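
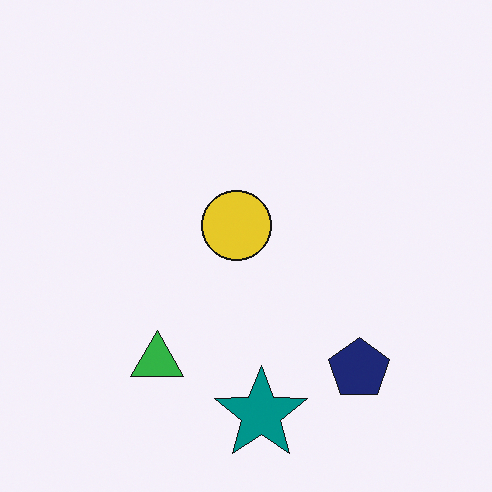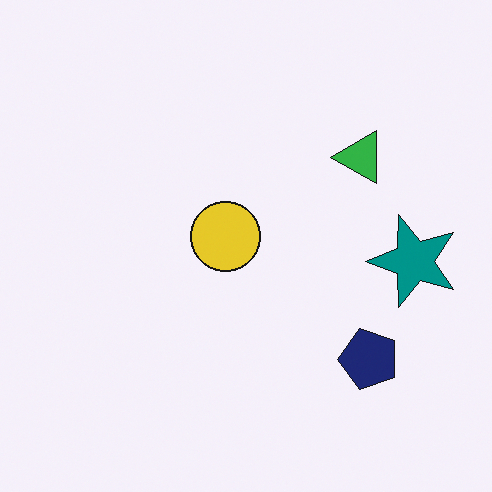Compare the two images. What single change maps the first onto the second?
The image was transposed (reflected across the top-left ↔ bottom-right diagonal).

Shapes have swapped their row and column positions — what was in the top-right is now in the bottom-left — a diagonal reflection.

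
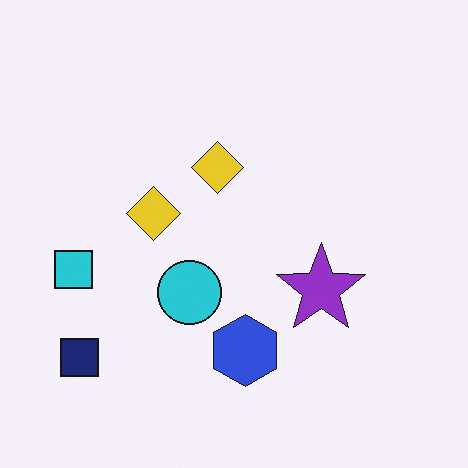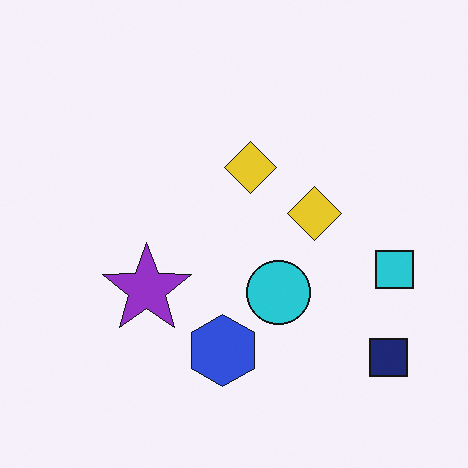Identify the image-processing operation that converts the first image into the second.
The second image is the first flipped horizontally (left ↔ right).

The cyan square is in the left of the first image and the right of the second — shapes on opposite sides of the vertical midline have swapped in a mirror flip.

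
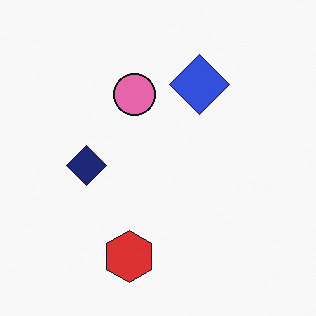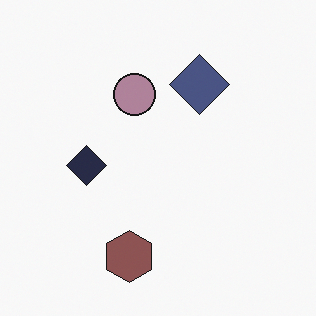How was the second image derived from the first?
Heavily desaturated.

All colors are more muted and greyish — a global saturation change.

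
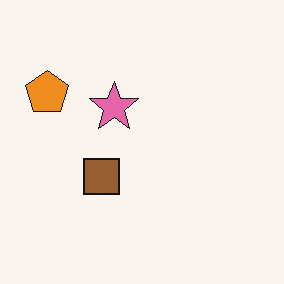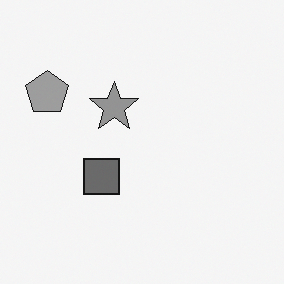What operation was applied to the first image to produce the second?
The transformation is: converted to grayscale.

All color is removed — every shape is now a shade of grey.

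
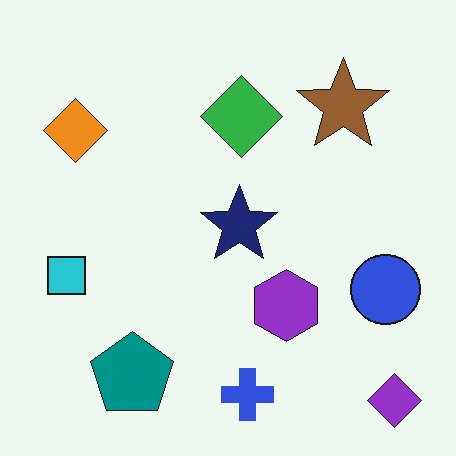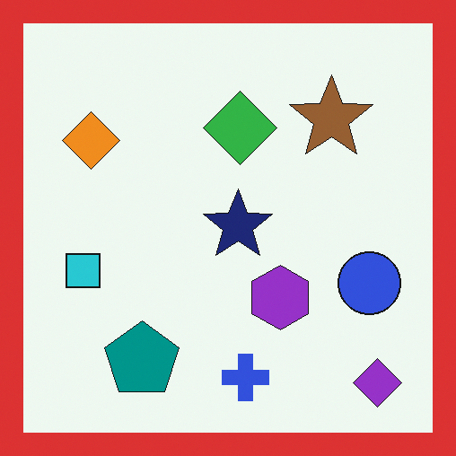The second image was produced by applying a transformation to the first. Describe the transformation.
It was framed with a red border.

A solid red frame runs around the edge of the second image, with the content slightly shrunk inside it.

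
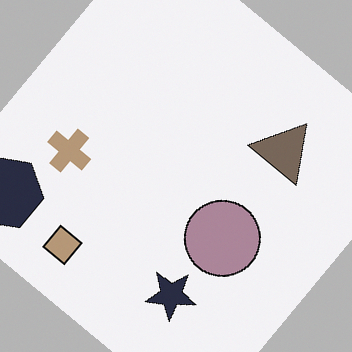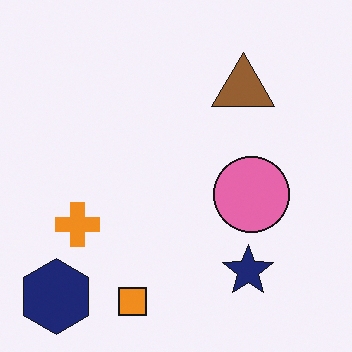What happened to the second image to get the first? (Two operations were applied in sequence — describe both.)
Rotated clockwise by a large amount — several tens of degrees, then heavily desaturated.

Every shape is tilted by the same angle and the image corners show triangular fill wedges — a whole-image rotation by a non-right angle. All colors are more muted and greyish — a global saturation change.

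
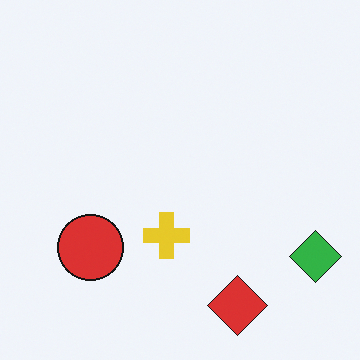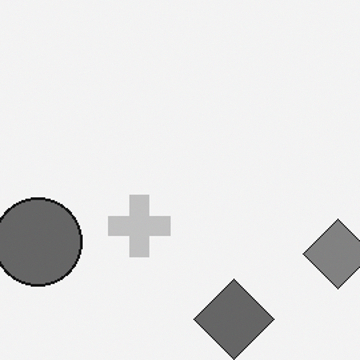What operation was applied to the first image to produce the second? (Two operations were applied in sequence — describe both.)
Converted to grayscale, then cropped slightly and scaled back up.

All color is removed — every shape is now a shade of grey. The visible shapes are larger and the field of view is narrower; shapes near the original edges may be partly or wholly outside the frame — a crop-and-rescale.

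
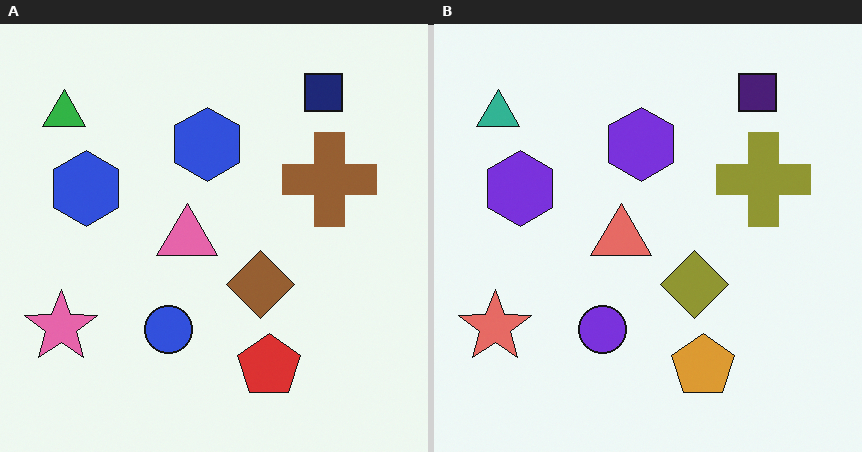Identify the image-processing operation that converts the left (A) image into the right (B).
It was hue-shifted by a small amount.

Every shape's color has rotated by the same amount around the hue wheel — a uniform hue shift.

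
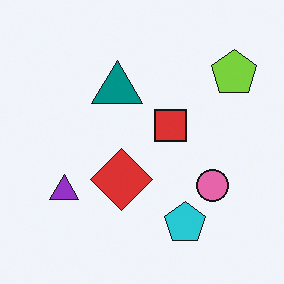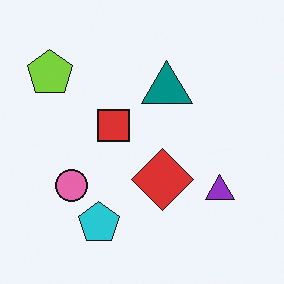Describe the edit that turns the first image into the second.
It was flipped horizontally (left ↔ right).

The lime pentagon is in the top-right of the first image and the top-left of the second — shapes on opposite sides of the vertical midline have swapped in a mirror flip.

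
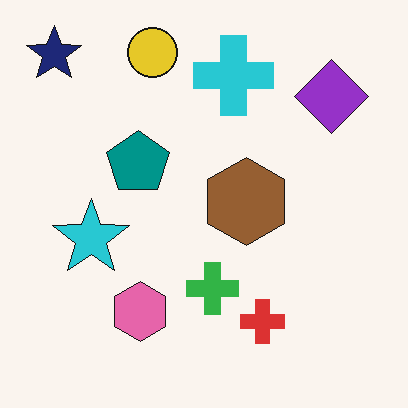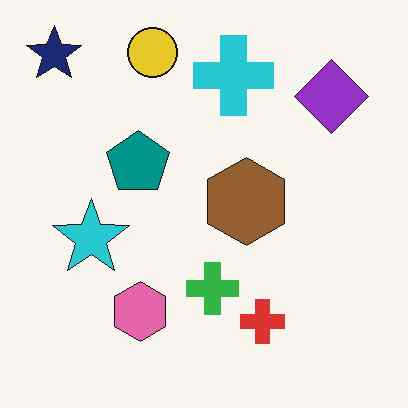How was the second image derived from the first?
The image was given moderate JPEG compression.

Blocky 8×8 compression artifacts appear around shape edges and the flat background shows ringing — characteristic JPEG degradation.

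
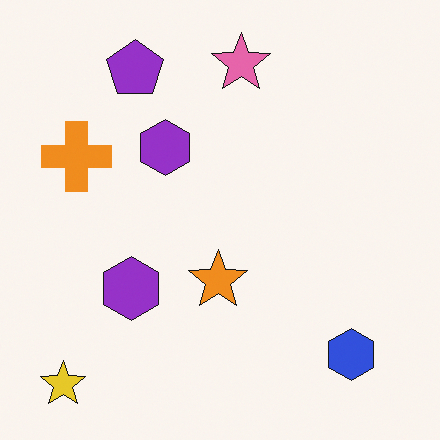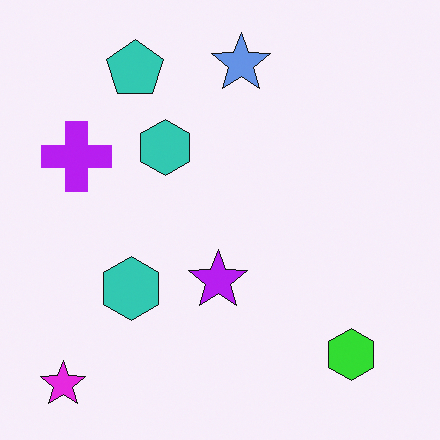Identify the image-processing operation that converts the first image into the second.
The second image is the first hue-shifted by a large amount.

Every shape's color has rotated by the same amount around the hue wheel — a uniform hue shift.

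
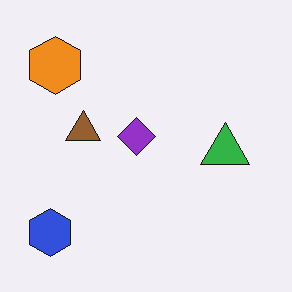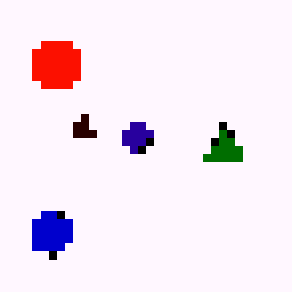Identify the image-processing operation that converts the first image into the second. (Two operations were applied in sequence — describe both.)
This is the original image given much higher contrast, then moderately pixelated.

Tones are pushed away from mid-grey across the whole image — a global contrast change. Shapes are reduced to large square blocks; fine edges and outlines are lost — a downscale-then-upscale (mosaic) effect.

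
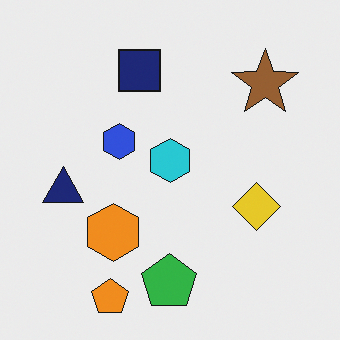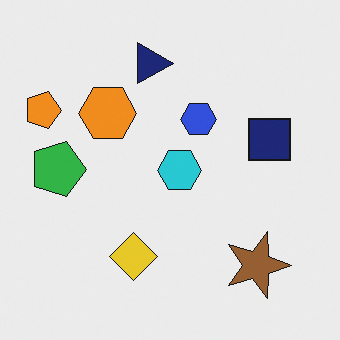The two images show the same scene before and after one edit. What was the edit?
This is the original image rotated 90° clockwise.

The orange pentagon sits in the bottom-left of the first image and the top-left of the second — consistent with a whole-image 90° clockwise rotation.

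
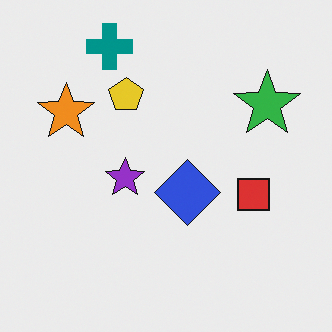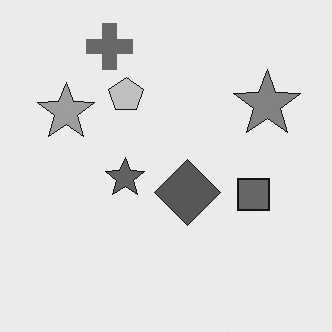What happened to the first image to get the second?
The image was converted to grayscale.

All color is removed — every shape is now a shade of grey.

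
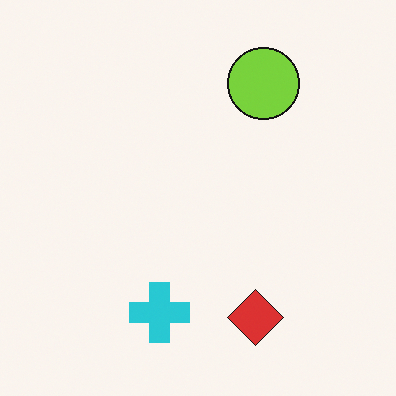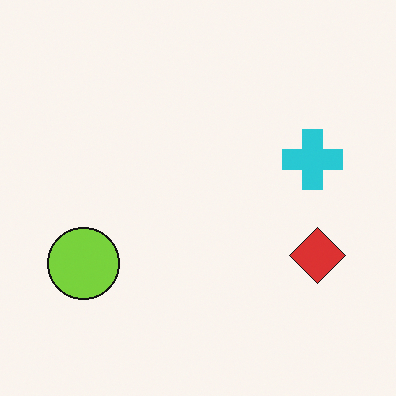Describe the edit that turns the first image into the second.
The transformation is: transposed (reflected across the top-left ↔ bottom-right diagonal).

Shapes have swapped their row and column positions — what was in the top-right is now in the bottom-left — a diagonal reflection.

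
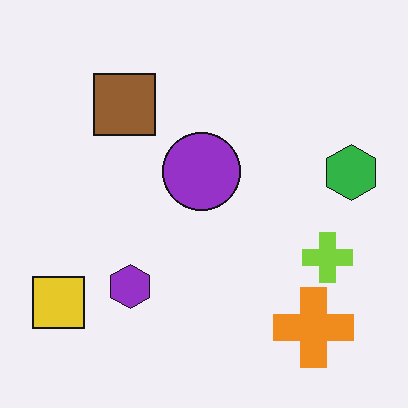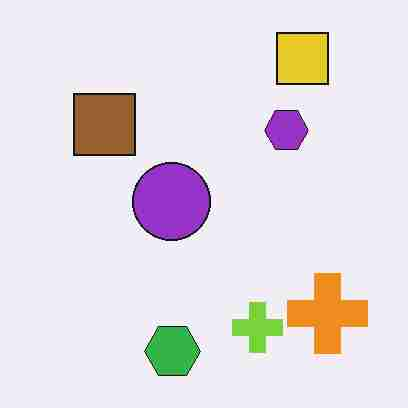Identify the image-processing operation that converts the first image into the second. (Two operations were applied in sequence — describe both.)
This is the original image transposed (reflected across the top-left ↔ bottom-right diagonal), then heavily JPEG-compressed with obvious blocking artifacts.

Shapes have swapped their row and column positions — what was in the top-right is now in the bottom-left — a diagonal reflection. Blocky 8×8 compression artifacts appear around shape edges and the flat background shows ringing — characteristic JPEG degradation.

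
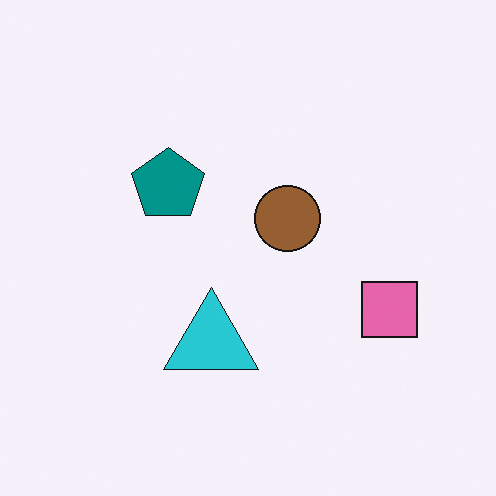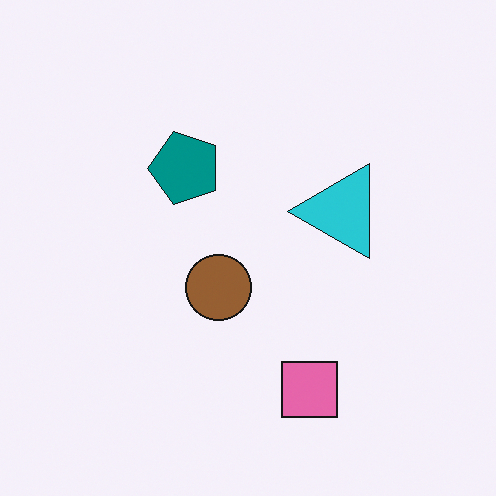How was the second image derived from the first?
The second image is the first transposed (reflected across the top-left ↔ bottom-right diagonal).

Shapes have swapped their row and column positions — what was in the top-right is now in the bottom-left — a diagonal reflection.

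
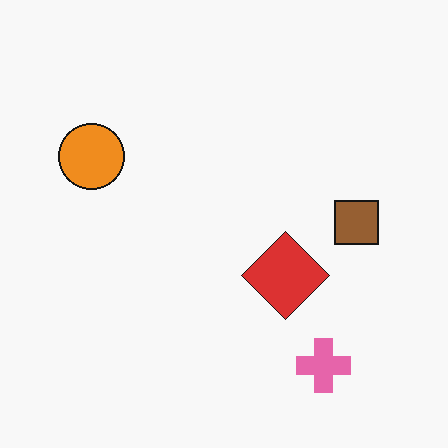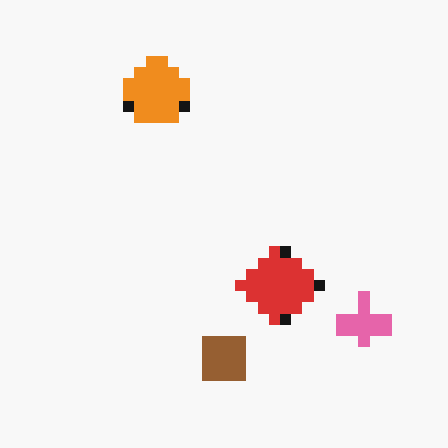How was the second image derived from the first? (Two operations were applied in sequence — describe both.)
It was transposed (reflected across the top-left ↔ bottom-right diagonal), then coarsely pixelated.

Shapes have swapped their row and column positions — what was in the top-right is now in the bottom-left — a diagonal reflection. Shapes are reduced to large square blocks; fine edges and outlines are lost — a downscale-then-upscale (mosaic) effect.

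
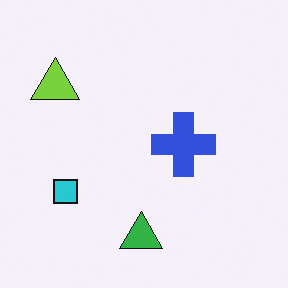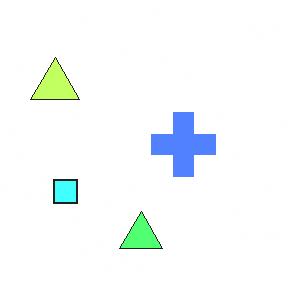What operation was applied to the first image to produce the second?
The transformation is: brightened a lot.

Every pixel — background and shapes alike — is uniformly brightened.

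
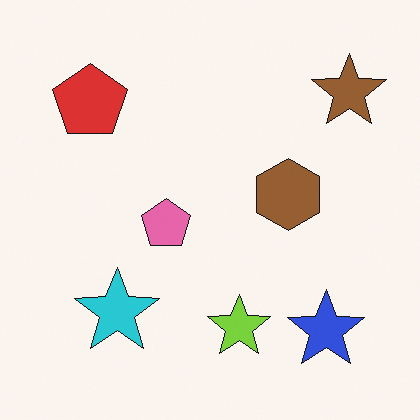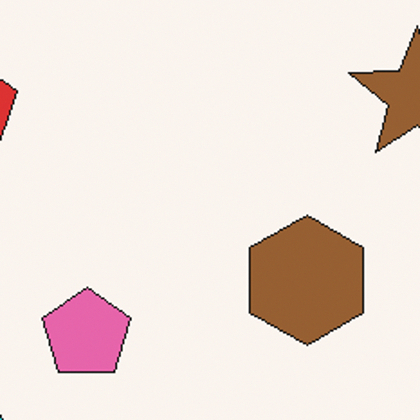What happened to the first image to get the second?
Cropped to a noticeably smaller region and rescaled.

The visible shapes are larger and the field of view is narrower; shapes near the original edges may be partly or wholly outside the frame — a crop-and-rescale.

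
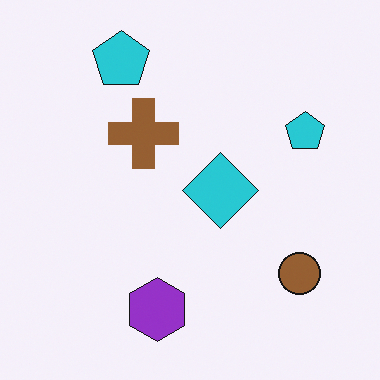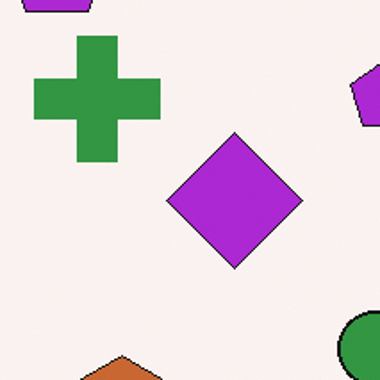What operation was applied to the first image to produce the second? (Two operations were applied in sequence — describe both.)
It was hue-shifted by a moderate amount, then cropped tightly and scaled back up.

Every shape's color has rotated by the same amount around the hue wheel — a uniform hue shift. The visible shapes are larger and the field of view is narrower; shapes near the original edges may be partly or wholly outside the frame — a crop-and-rescale.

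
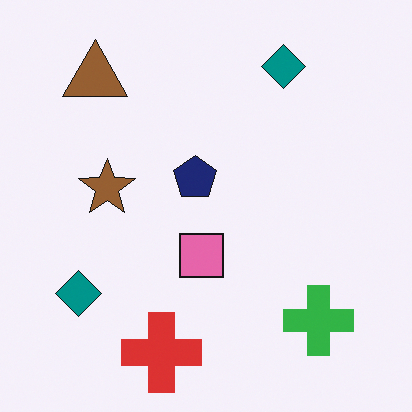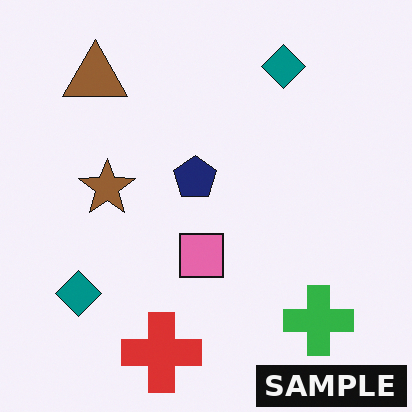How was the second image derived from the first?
This is the original image watermarked with the text "SAMPLE" in the lower-right corner.

A dark label reading "SAMPLE" appears in the lower-right corner.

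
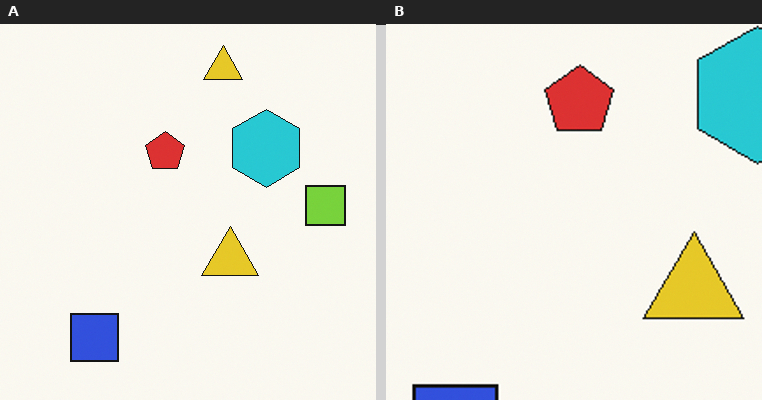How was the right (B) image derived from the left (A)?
The image was cropped tightly and scaled back up.

The visible shapes are larger and the field of view is narrower; shapes near the original edges may be partly or wholly outside the frame — a crop-and-rescale.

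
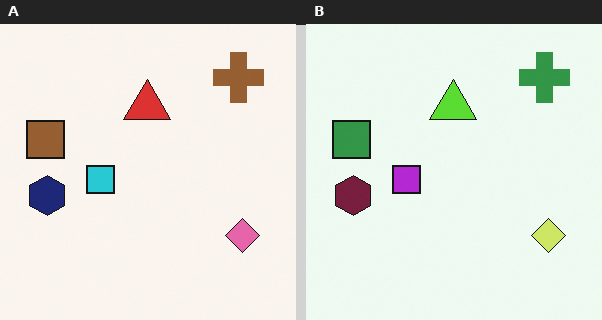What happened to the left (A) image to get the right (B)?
The image was hue-shifted through roughly a third of the color wheel.

Every shape's color has rotated by the same amount around the hue wheel — a uniform hue shift.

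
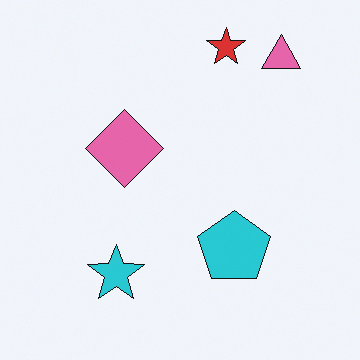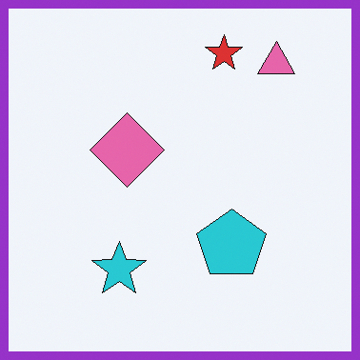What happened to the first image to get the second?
This is the original image framed with a purple border.

A solid purple frame runs around the edge of the second image, with the content slightly shrunk inside it.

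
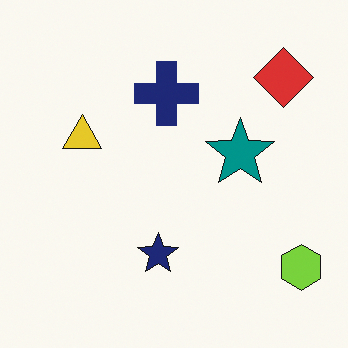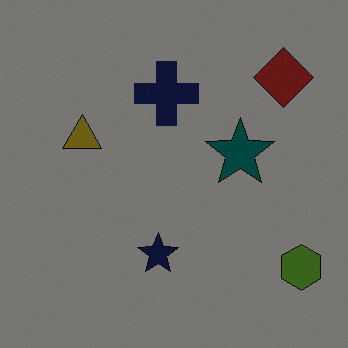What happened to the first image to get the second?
This is the original image substantially darkened.

Every pixel — background and shapes alike — is uniformly darkened.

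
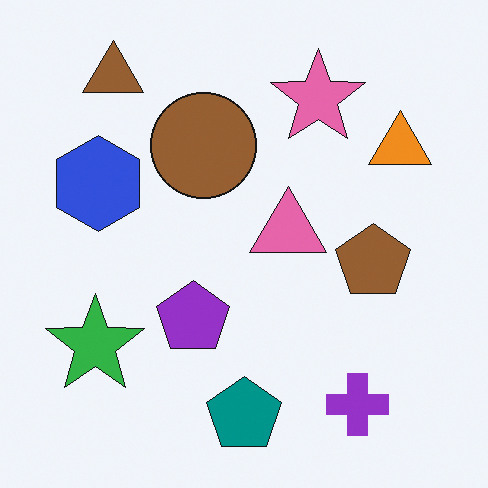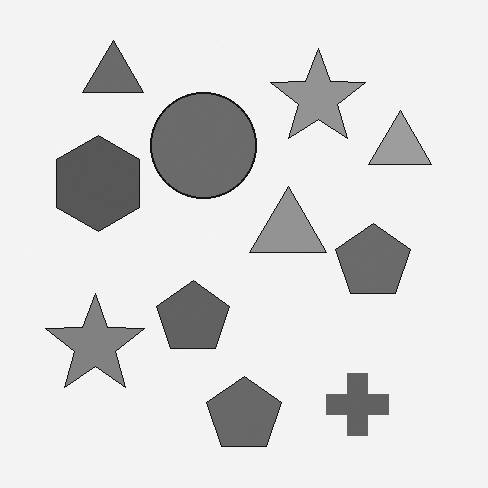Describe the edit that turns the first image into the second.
The transformation is: converted to grayscale.

All color is removed — every shape is now a shade of grey.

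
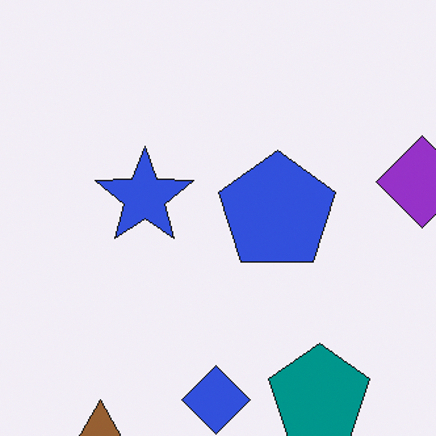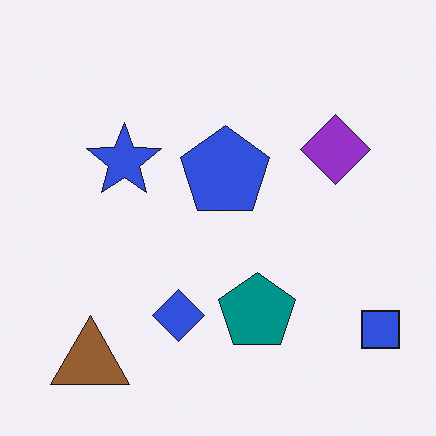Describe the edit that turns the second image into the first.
The transformation is: cropped to a modestly smaller region and rescaled.

The visible shapes are larger and the field of view is narrower; shapes near the original edges may be partly or wholly outside the frame — a crop-and-rescale.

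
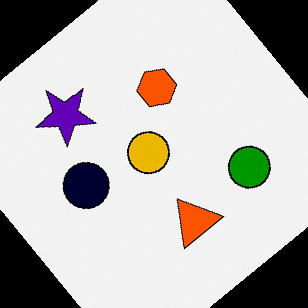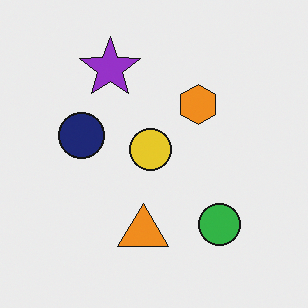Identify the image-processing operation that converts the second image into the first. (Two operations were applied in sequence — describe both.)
The first image is the second given much higher contrast, then rotated counter-clockwise by a large amount — several tens of degrees.

Tones are pushed away from mid-grey across the whole image — a global contrast change. Every shape is tilted by the same angle and the image corners show triangular fill wedges — a whole-image rotation by a non-right angle.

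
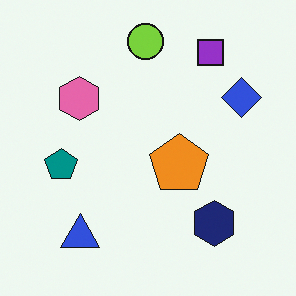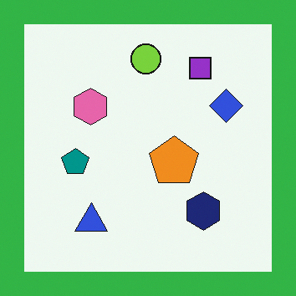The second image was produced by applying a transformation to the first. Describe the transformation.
The transformation is: framed with a green border.

A solid green frame runs around the edge of the second image, with the content slightly shrunk inside it.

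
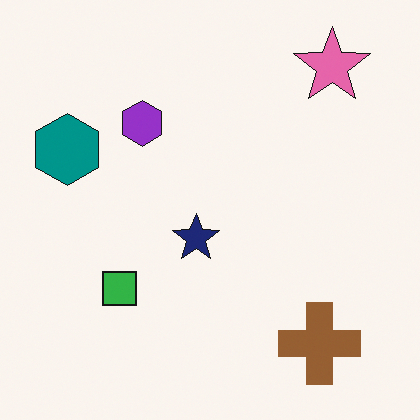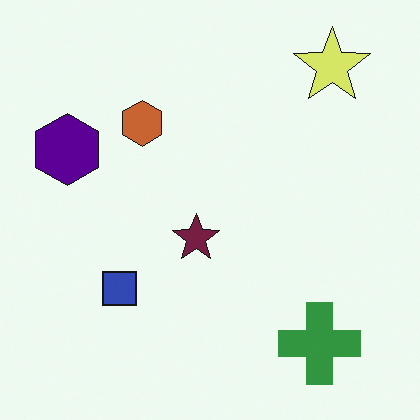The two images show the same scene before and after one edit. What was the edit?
Hue-shifted through roughly a third of the color wheel.

Every shape's color has rotated by the same amount around the hue wheel — a uniform hue shift.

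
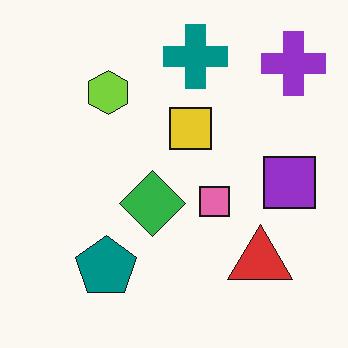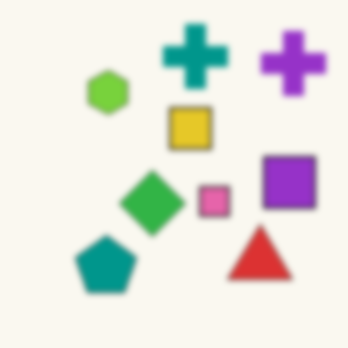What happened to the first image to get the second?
The image was moderately blurred.

Shape edges and outlines are uniformly softened across the whole image.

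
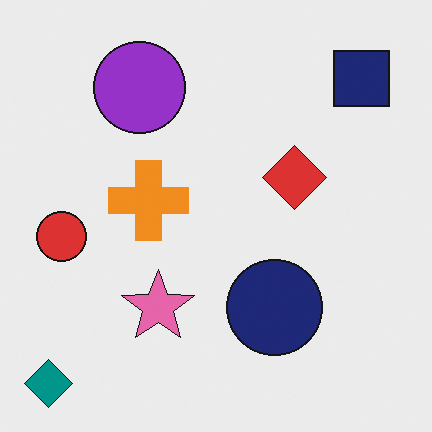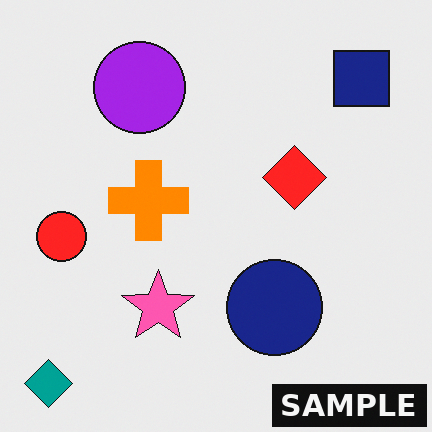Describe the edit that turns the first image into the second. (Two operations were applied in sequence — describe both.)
The transformation is: slightly oversaturated, then watermarked with the text "SAMPLE" in the lower-right corner.

All colors are more vivid — a global saturation change. A dark label reading "SAMPLE" appears in the lower-right corner.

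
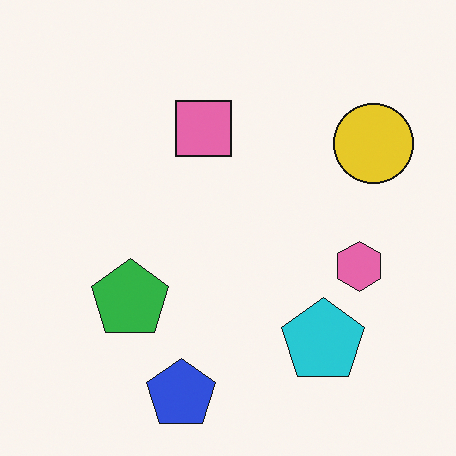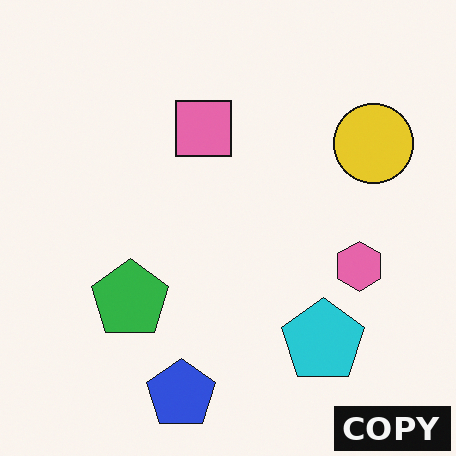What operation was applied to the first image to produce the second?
This is the original image watermarked with the text "COPY" in the lower-right corner.

A dark label reading "COPY" appears in the lower-right corner.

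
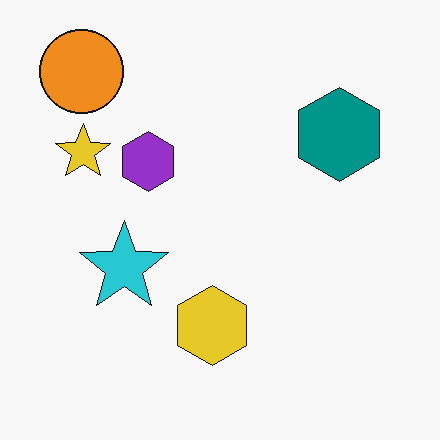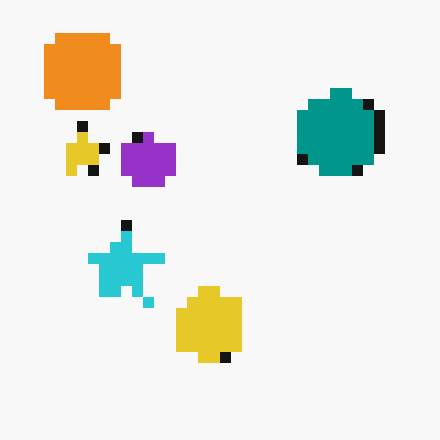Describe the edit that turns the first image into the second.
It was heavily pixelated into large blocks.

Shapes are reduced to large square blocks; fine edges and outlines are lost — a downscale-then-upscale (mosaic) effect.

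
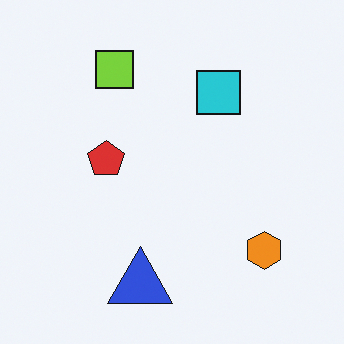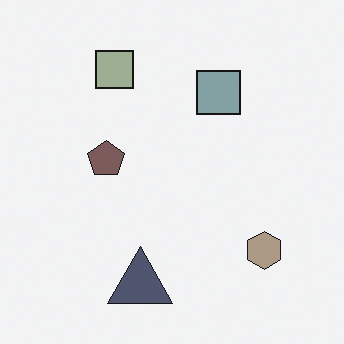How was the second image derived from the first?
The image was made much more muted (saturation change).

All colors are more muted and greyish — a global saturation change.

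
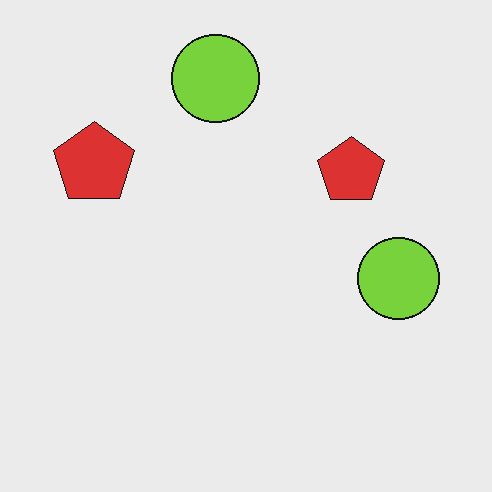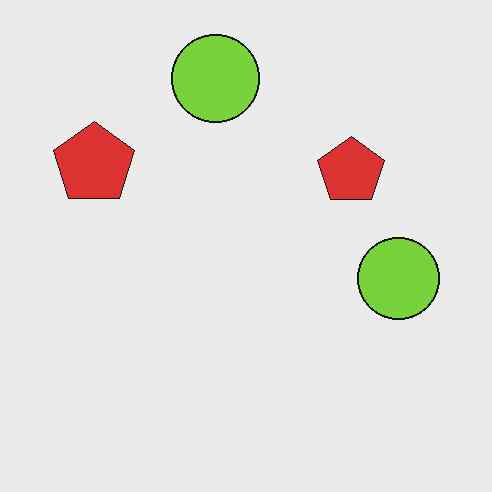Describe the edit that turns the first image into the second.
The image was given moderate JPEG compression.

Blocky 8×8 compression artifacts appear around shape edges and the flat background shows ringing — characteristic JPEG degradation.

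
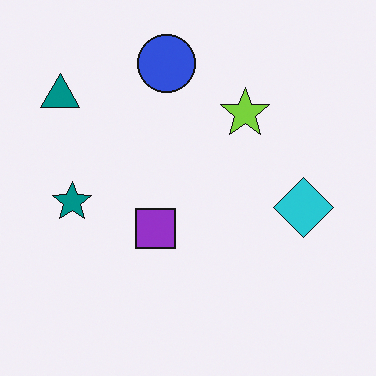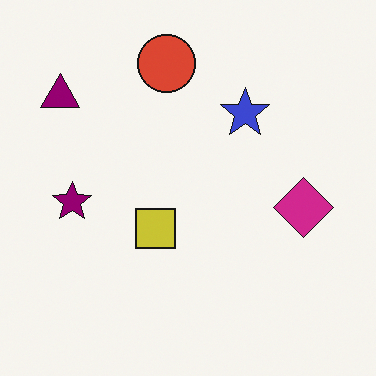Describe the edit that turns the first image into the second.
It was hue-shifted through roughly a third of the color wheel.

Every shape's color has rotated by the same amount around the hue wheel — a uniform hue shift.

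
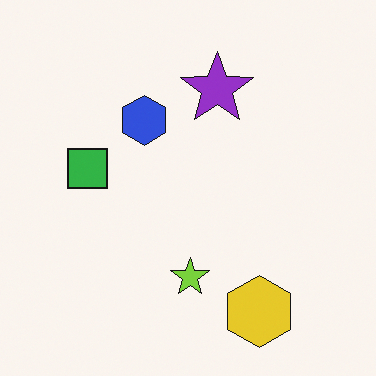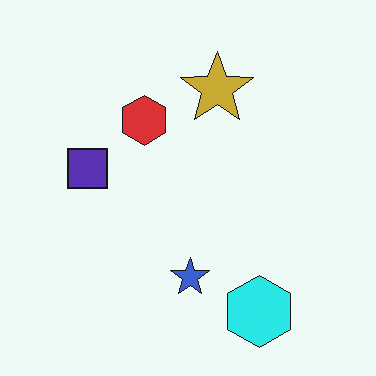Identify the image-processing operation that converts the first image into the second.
The image was hue-shifted by a moderate amount.

Every shape's color has rotated by the same amount around the hue wheel — a uniform hue shift.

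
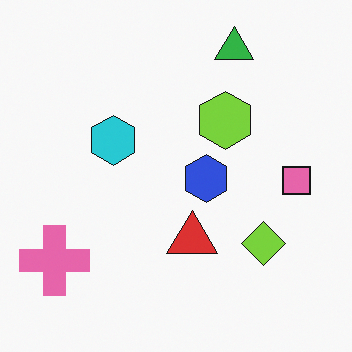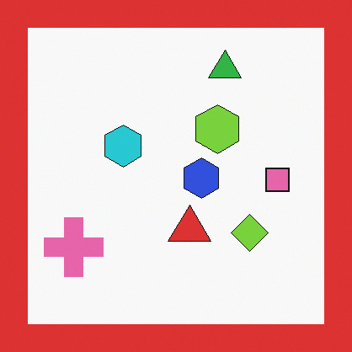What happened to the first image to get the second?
The transformation is: framed with a red border.

A solid red frame runs around the edge of the second image, with the content slightly shrunk inside it.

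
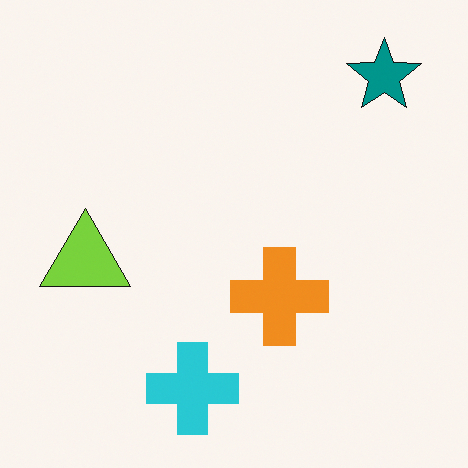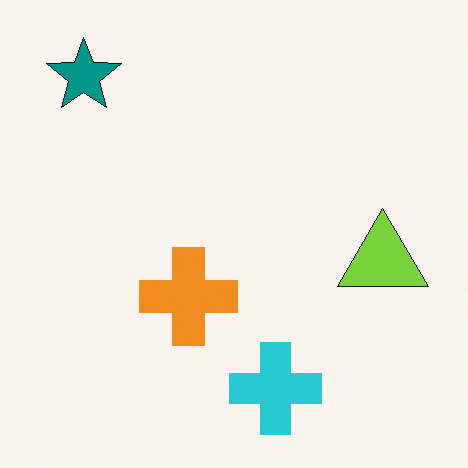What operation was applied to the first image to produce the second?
It was flipped horizontally (left ↔ right).

The teal star is in the top-right of the first image and the top-left of the second — shapes on opposite sides of the vertical midline have swapped in a mirror flip.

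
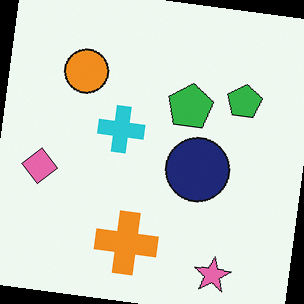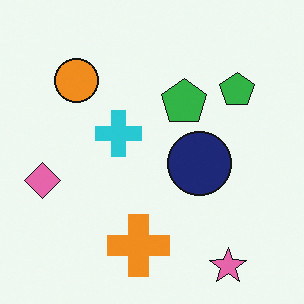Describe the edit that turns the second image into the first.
The image was rotated clockwise by a small amount.

Every shape is tilted by the same angle and the image corners show triangular fill wedges — a whole-image rotation by a non-right angle.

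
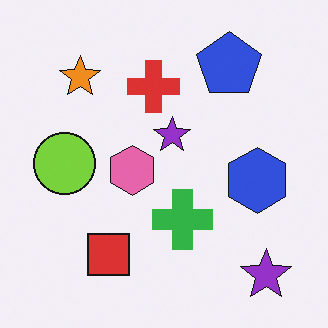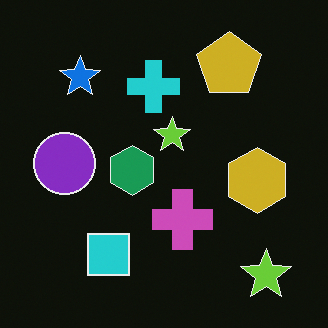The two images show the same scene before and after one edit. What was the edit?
The second image is the first color-inverted (negative).

The light background has become dark and every shape's color is its complement — a photographic negative.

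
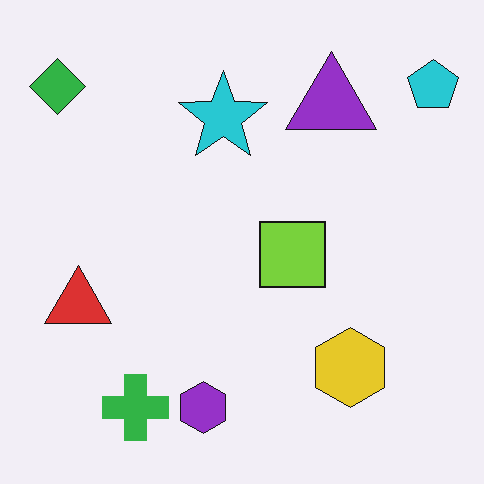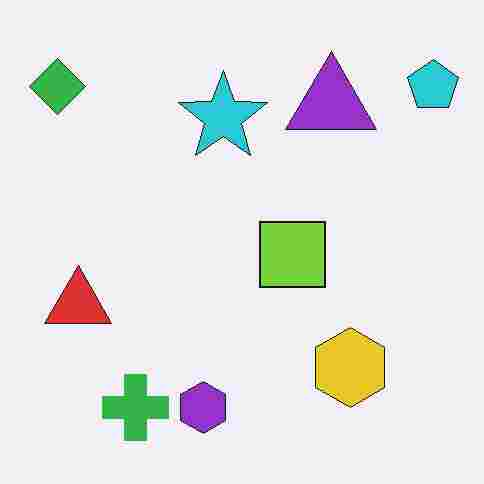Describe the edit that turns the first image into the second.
The second image is the first heavily JPEG-compressed with obvious blocking artifacts.

Blocky 8×8 compression artifacts appear around shape edges and the flat background shows ringing — characteristic JPEG degradation.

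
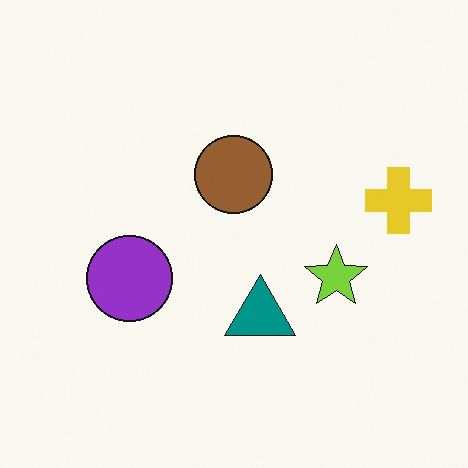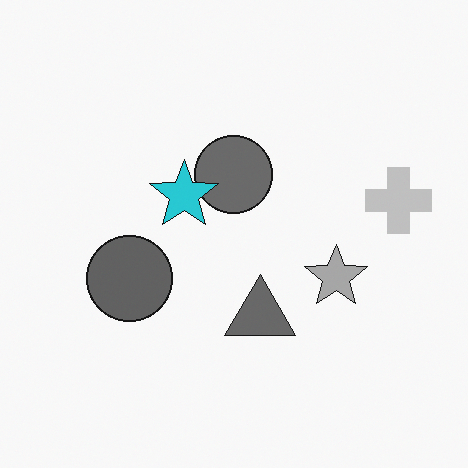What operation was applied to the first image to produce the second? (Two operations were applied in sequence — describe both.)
The second image is the first converted to grayscale, then overlaid with an additional cyan star.

All color is removed — every shape is now a shade of grey. A cyan star appears in the second image that is absent from the first.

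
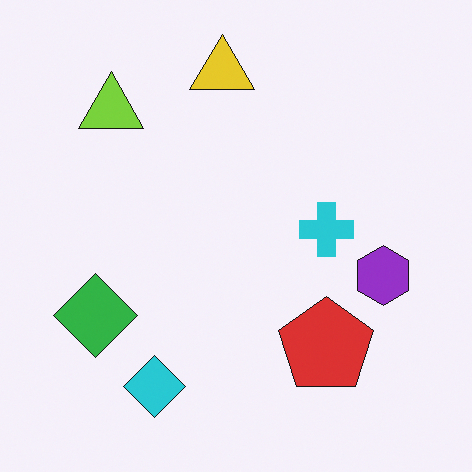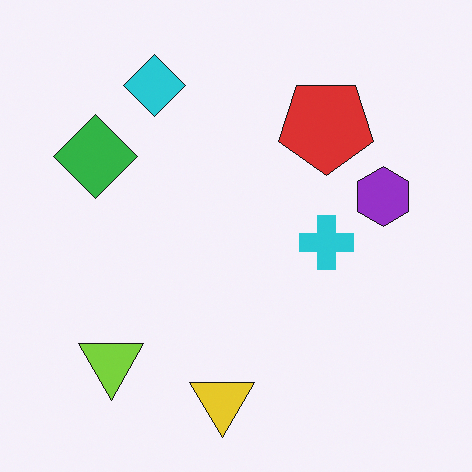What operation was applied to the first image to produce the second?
Flipped vertically (top ↔ bottom).

The yellow triangle is in the top of the first image and the bottom of the second — shapes on opposite sides of the horizontal midline have swapped in a mirror flip.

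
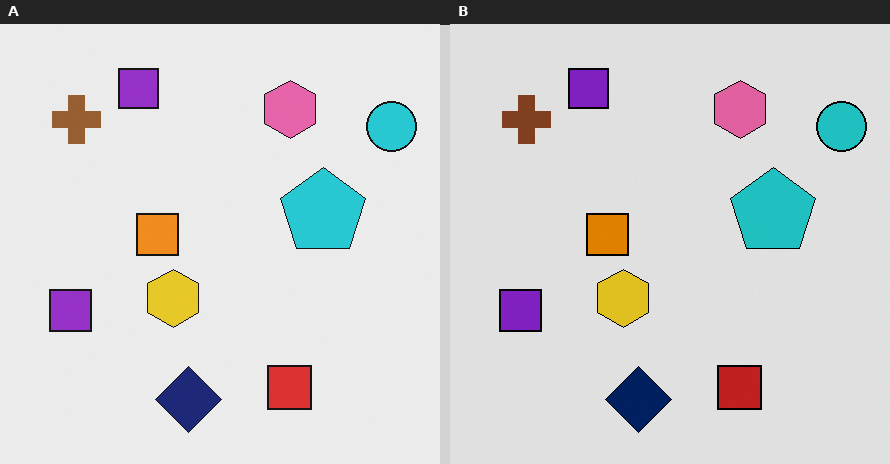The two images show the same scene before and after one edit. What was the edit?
The image was posterized to a reduced palette.

Each flat color has snapped to a coarser quantized level — most visibly, the near-white background has dropped to a flat grey.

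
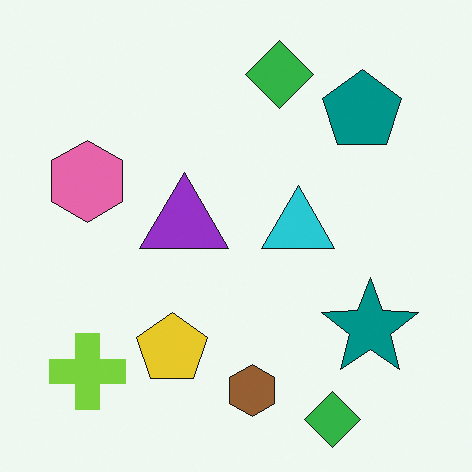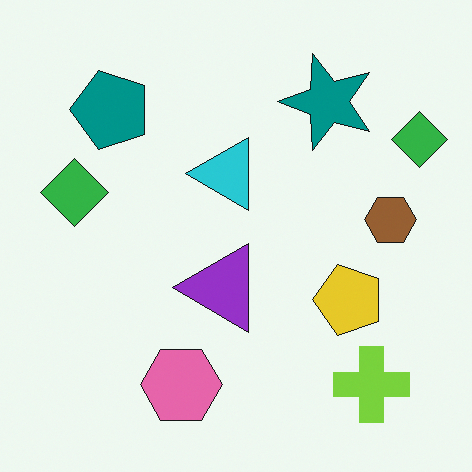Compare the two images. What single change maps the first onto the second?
The transformation is: rotated 90° counter-clockwise.

The lime cross sits in the bottom-left of the first image and the bottom-right of the second — consistent with a whole-image 90° counter-clockwise rotation.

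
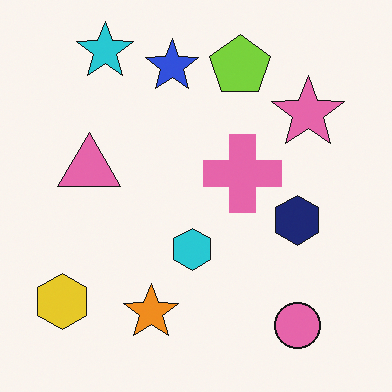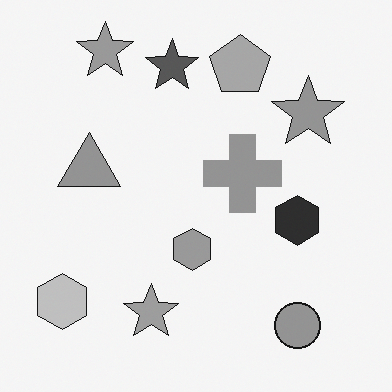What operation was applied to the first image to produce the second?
The second image is the first converted to grayscale.

All color is removed — every shape is now a shade of grey.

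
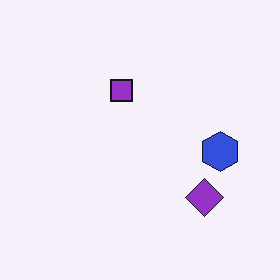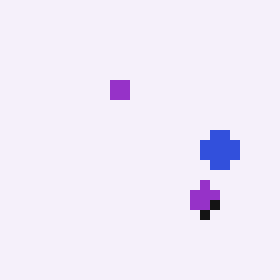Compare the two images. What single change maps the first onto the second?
Coarsely pixelated.

Shapes are reduced to large square blocks; fine edges and outlines are lost — a downscale-then-upscale (mosaic) effect.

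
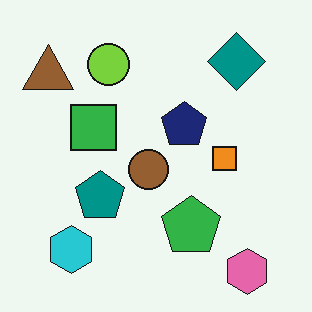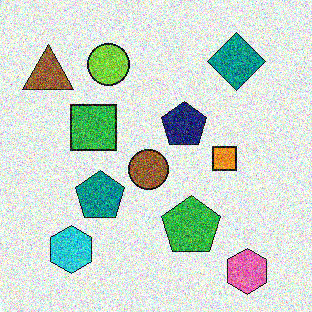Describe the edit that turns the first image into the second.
Degraded with heavy additive noise.

Random speckle covers the whole image, including the flat background.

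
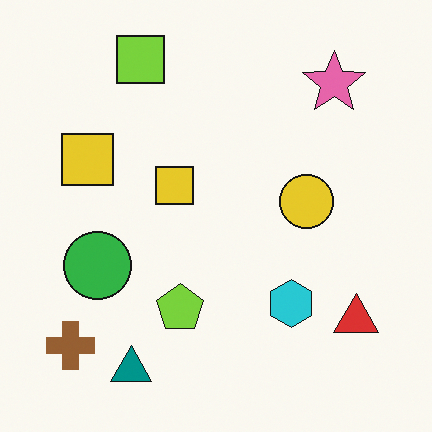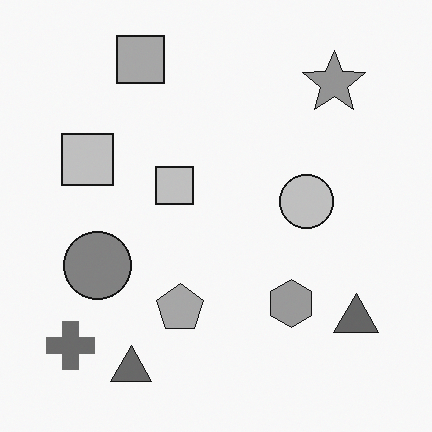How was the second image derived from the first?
This is the original image converted to grayscale.

All color is removed — every shape is now a shade of grey.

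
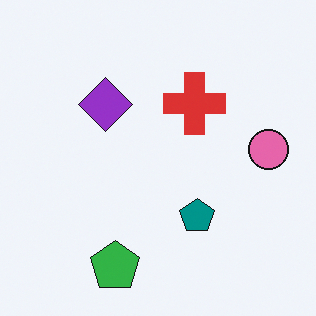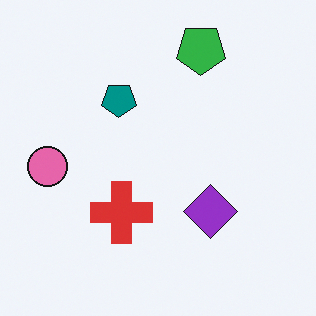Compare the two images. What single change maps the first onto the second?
It was rotated 180°.

The green pentagon sits in the bottom of the first image and the top of the second — consistent with a whole-image 180° rotation.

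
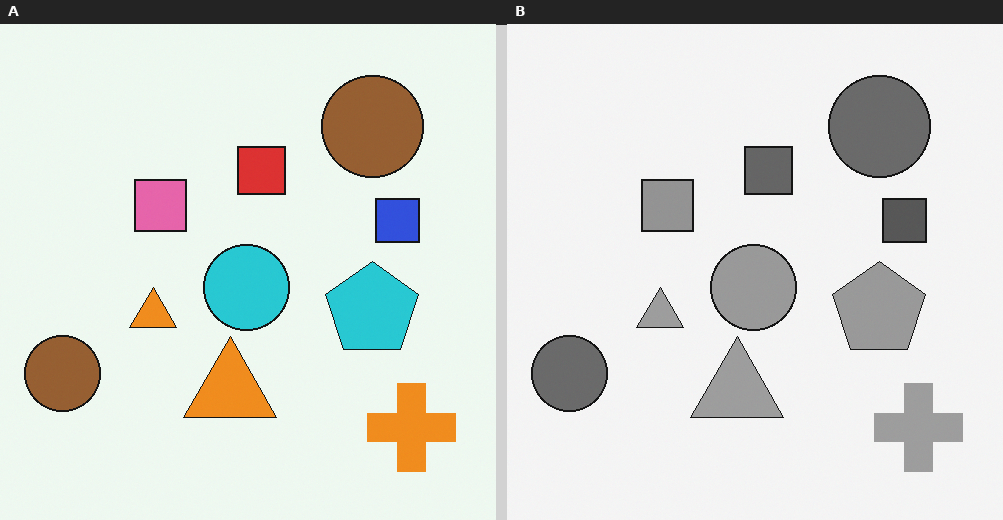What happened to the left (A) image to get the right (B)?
The transformation is: converted to grayscale.

All color is removed — every shape is now a shade of grey.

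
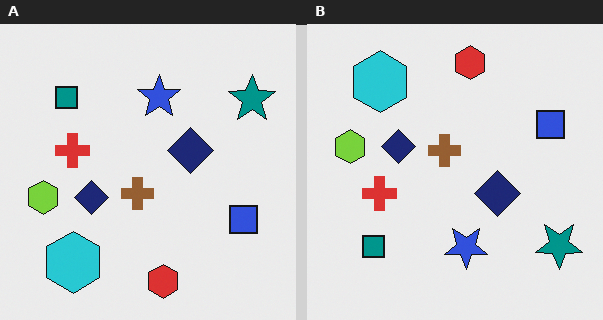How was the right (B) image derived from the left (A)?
It was flipped vertically (top ↔ bottom).

The red hexagon is in the bottom of the left (A) image and the top of the right (B) — shapes on opposite sides of the horizontal midline have swapped in a mirror flip.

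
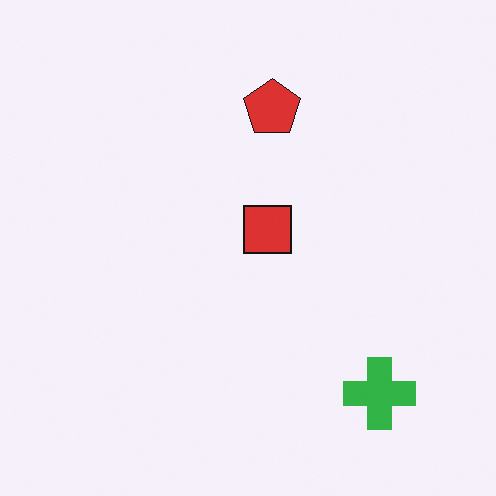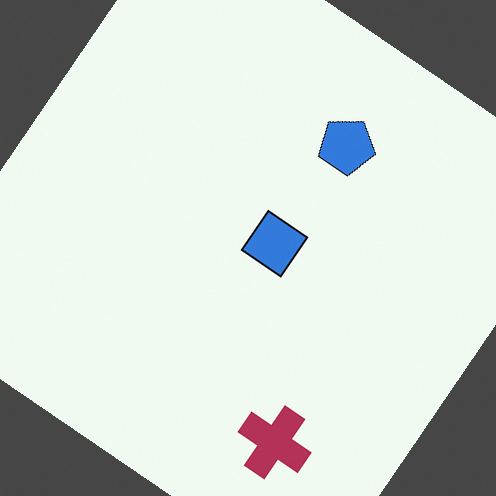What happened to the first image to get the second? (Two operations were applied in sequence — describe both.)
It was hue-shifted by a large amount, then rotated clockwise by a large amount — several tens of degrees.

Every shape's color has rotated by the same amount around the hue wheel — a uniform hue shift. Every shape is tilted by the same angle and the image corners show triangular fill wedges — a whole-image rotation by a non-right angle.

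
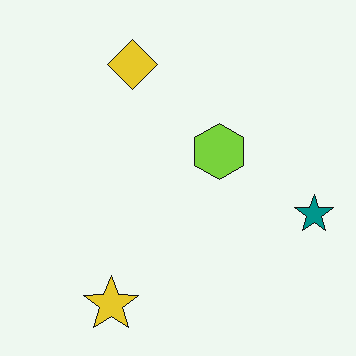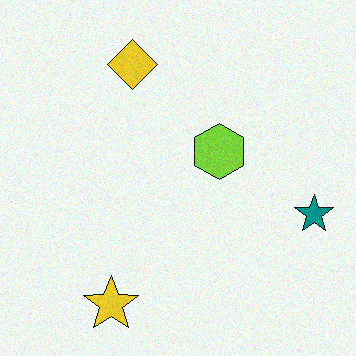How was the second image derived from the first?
The second image is the first degraded with light additive noise.

Random speckle covers the whole image, including the flat background.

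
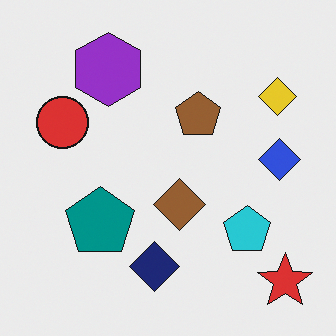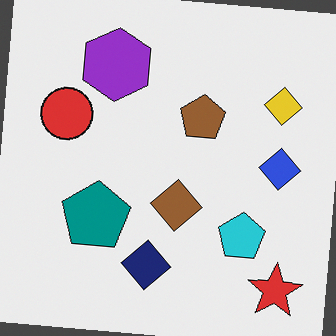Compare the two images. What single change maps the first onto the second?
This is the original image rotated clockwise by a few degrees.

Every shape is tilted by the same angle and the image corners show triangular fill wedges — a whole-image rotation by a non-right angle.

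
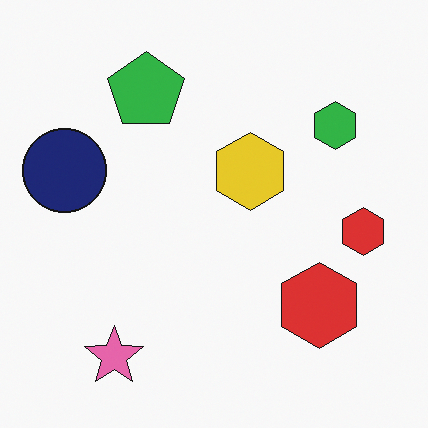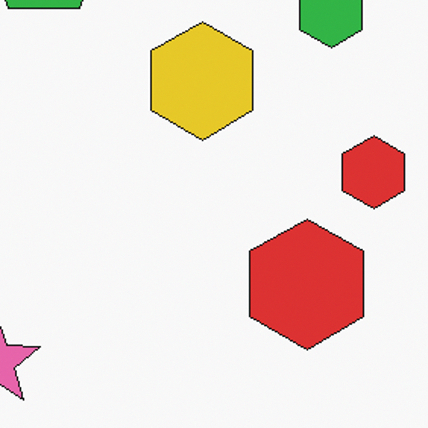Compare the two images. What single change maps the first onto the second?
The image was cropped slightly and scaled back up.

The visible shapes are larger and the field of view is narrower; shapes near the original edges may be partly or wholly outside the frame — a crop-and-rescale.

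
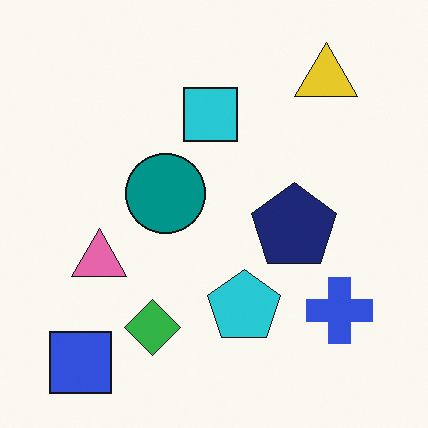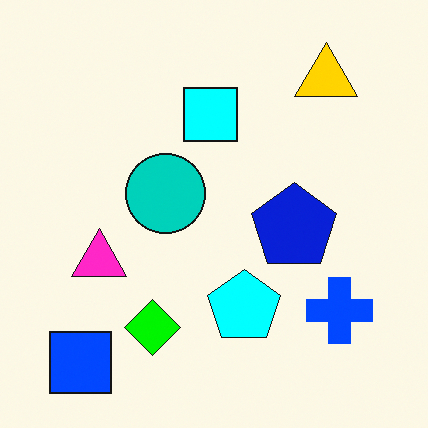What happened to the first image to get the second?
The transformation is: made much more vivid (saturation change).

All colors are more vivid — a global saturation change.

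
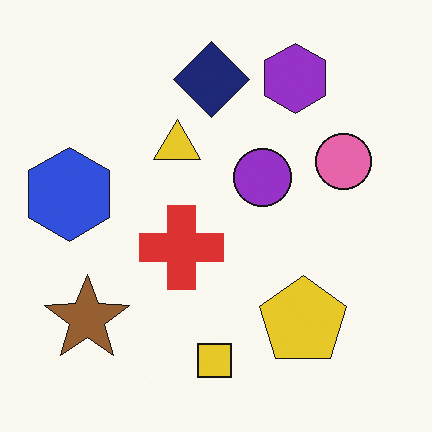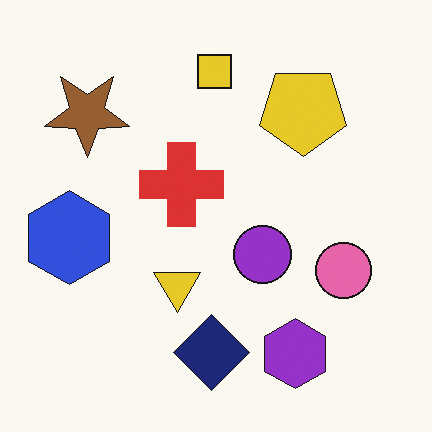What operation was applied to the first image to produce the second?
Flipped vertically (top ↔ bottom).

The yellow square is in the bottom of the first image and the top of the second — shapes on opposite sides of the horizontal midline have swapped in a mirror flip.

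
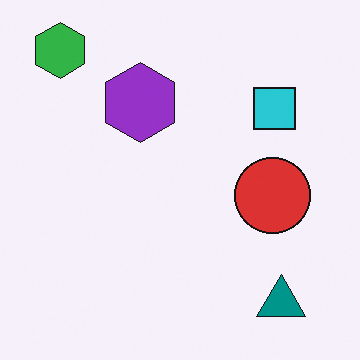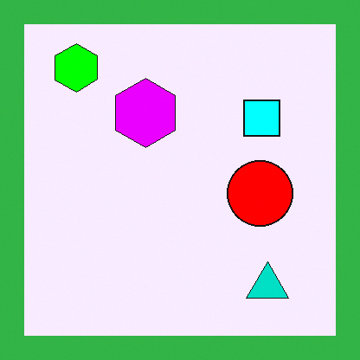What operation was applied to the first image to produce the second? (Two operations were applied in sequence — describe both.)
It was made much more vivid (saturation change), then framed with a green border.

All colors are more vivid — a global saturation change. A solid green frame runs around the edge of the second image, with the content slightly shrunk inside it.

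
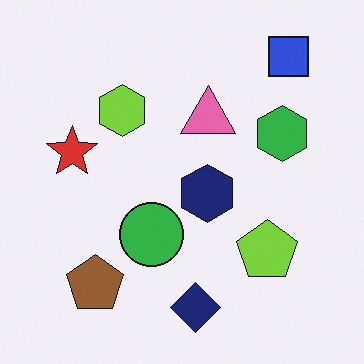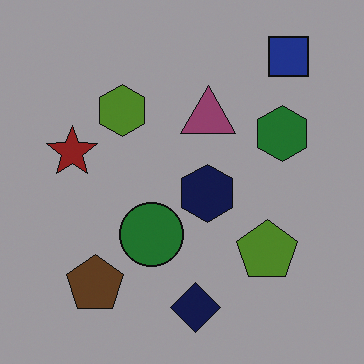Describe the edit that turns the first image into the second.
Substantially darkened.

Every pixel — background and shapes alike — is uniformly darkened.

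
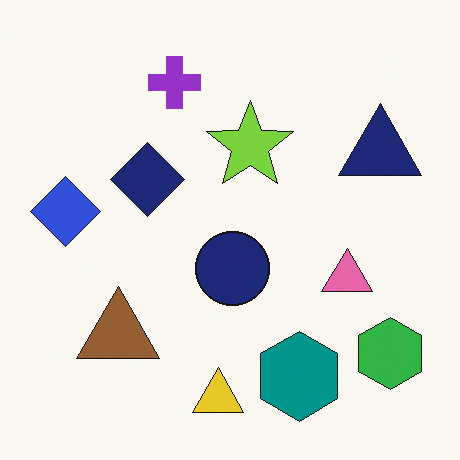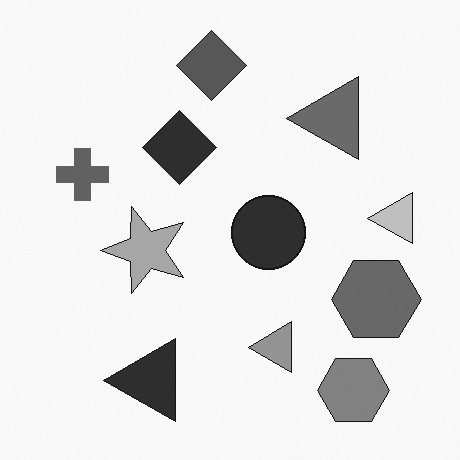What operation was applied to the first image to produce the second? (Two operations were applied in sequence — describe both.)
Transposed (reflected across the top-left ↔ bottom-right diagonal), then converted to grayscale.

Shapes have swapped their row and column positions — what was in the top-right is now in the bottom-left — a diagonal reflection. All color is removed — every shape is now a shade of grey.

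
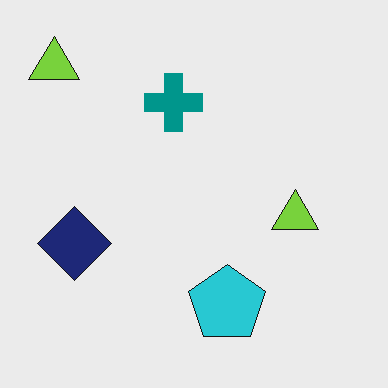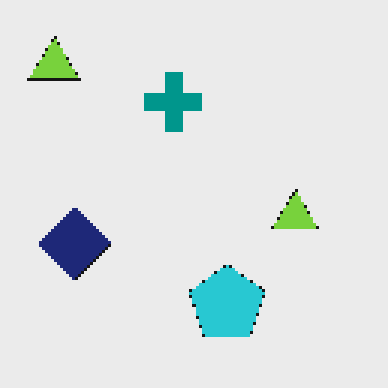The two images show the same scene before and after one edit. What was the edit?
Lightly pixelated (a mild mosaic effect).

Shapes are reduced to large square blocks; fine edges and outlines are lost — a downscale-then-upscale (mosaic) effect.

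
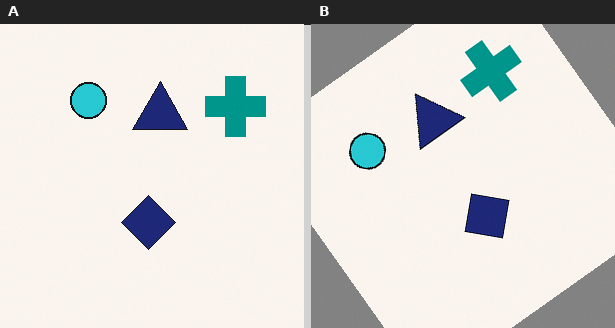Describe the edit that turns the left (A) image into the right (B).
The right (B) image is the left (A) rotated counter-clockwise by a large amount — several tens of degrees.

Every shape is tilted by the same angle and the image corners show triangular fill wedges — a whole-image rotation by a non-right angle.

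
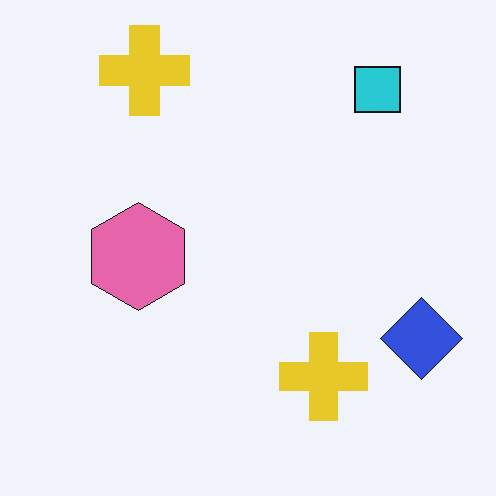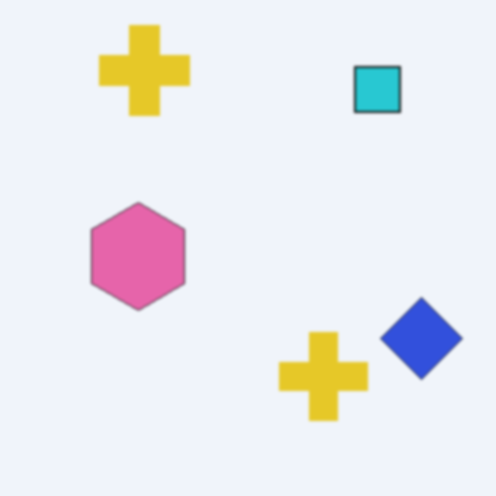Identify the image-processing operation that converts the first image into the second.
The second image is the first slightly softened.

Shape edges and outlines are uniformly softened across the whole image.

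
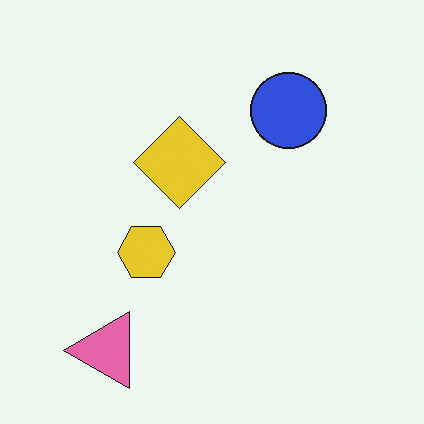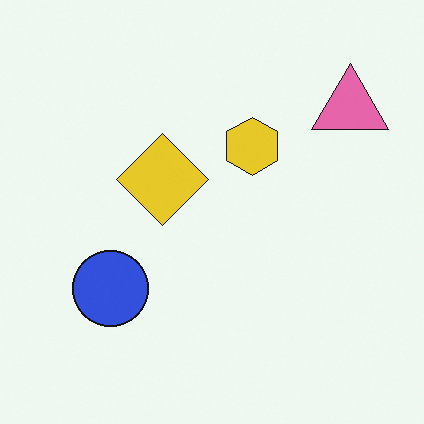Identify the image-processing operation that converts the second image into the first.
It was transposed (reflected across the top-left ↔ bottom-right diagonal).

Shapes have swapped their row and column positions — what was in the top-right is now in the bottom-left — a diagonal reflection.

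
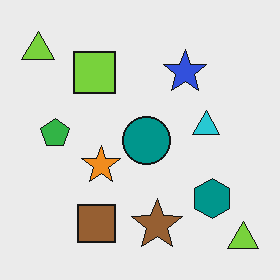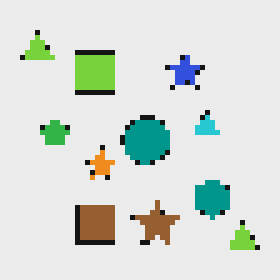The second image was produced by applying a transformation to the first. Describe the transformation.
The transformation is: mildly pixelated.

Shapes are reduced to large square blocks; fine edges and outlines are lost — a downscale-then-upscale (mosaic) effect.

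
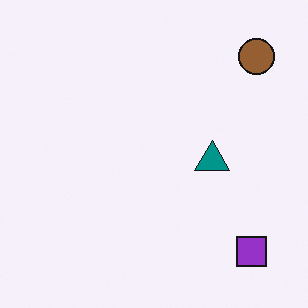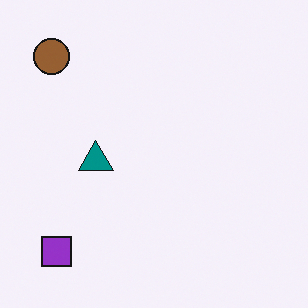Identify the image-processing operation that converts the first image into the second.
The image was flipped horizontally (left ↔ right).

The brown circle is in the top-right of the first image and the top-left of the second — shapes on opposite sides of the vertical midline have swapped in a mirror flip.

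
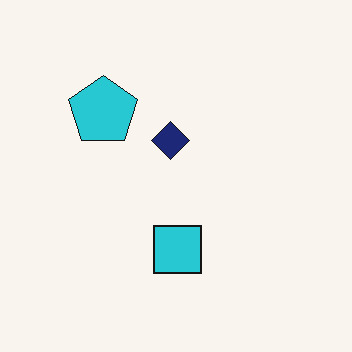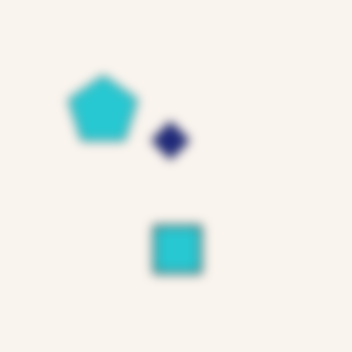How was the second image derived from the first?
The transformation is: strongly gaussian-blurred.

Shape edges and outlines are uniformly softened across the whole image.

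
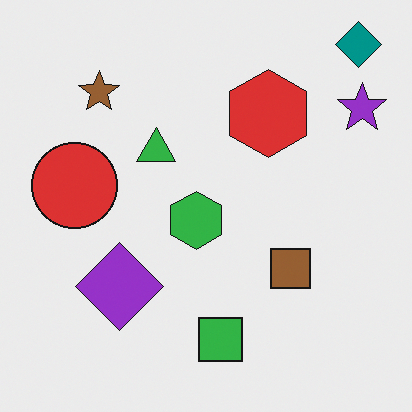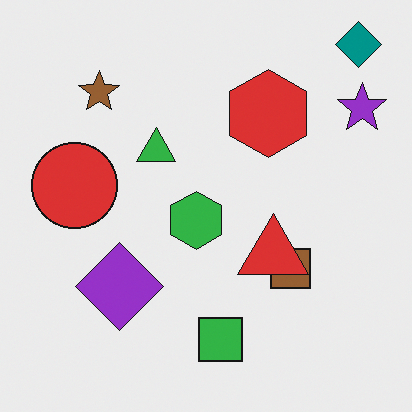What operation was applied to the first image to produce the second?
The image was overlaid with an additional red triangle.

A red triangle appears in the second image that is absent from the first.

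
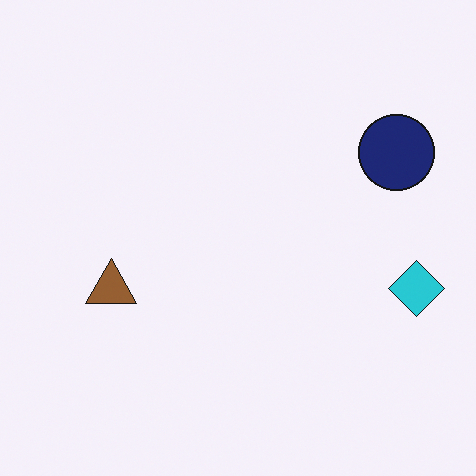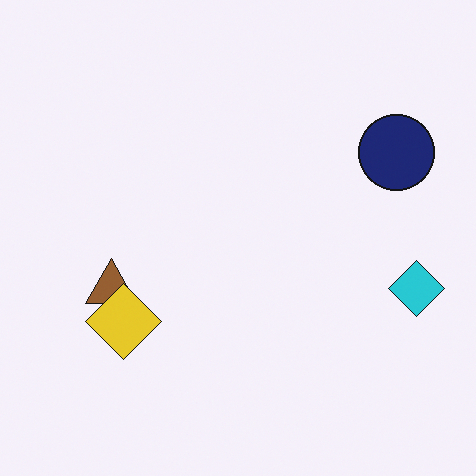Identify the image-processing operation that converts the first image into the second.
It was overlaid with an additional yellow diamond.

A yellow diamond appears in the second image that is absent from the first.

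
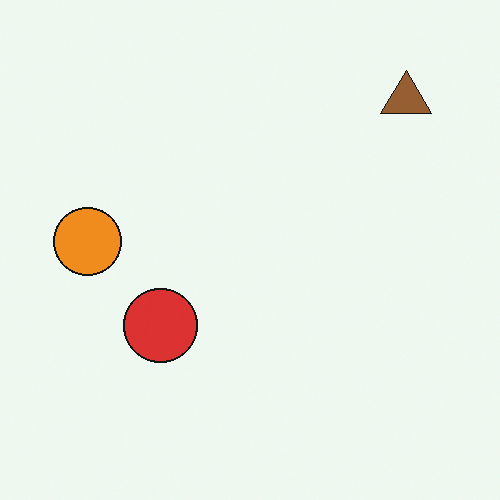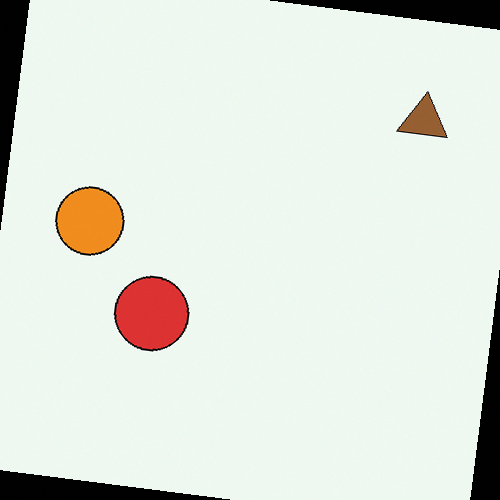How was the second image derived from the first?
This is the original image rotated clockwise by a small amount.

Every shape is tilted by the same angle and the image corners show triangular fill wedges — a whole-image rotation by a non-right angle.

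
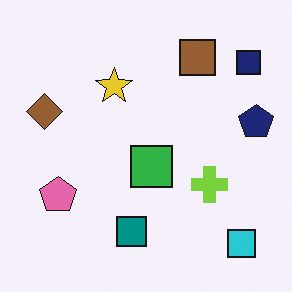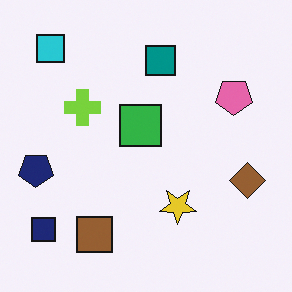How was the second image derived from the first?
The transformation is: rotated 180°.

The cyan square sits in the bottom-right of the first image and the top-left of the second — consistent with a whole-image 180° rotation.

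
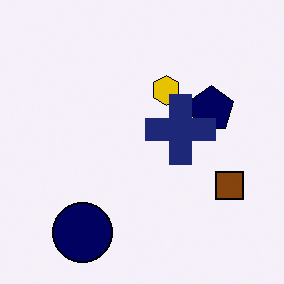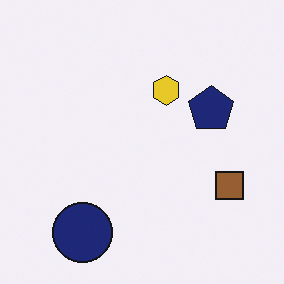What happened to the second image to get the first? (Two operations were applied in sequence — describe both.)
This is the original image given slightly increased contrast, then overlaid with an additional navy cross.

Tones are pushed away from mid-grey across the whole image — a global contrast change. A navy cross appears in the first image that is absent from the second.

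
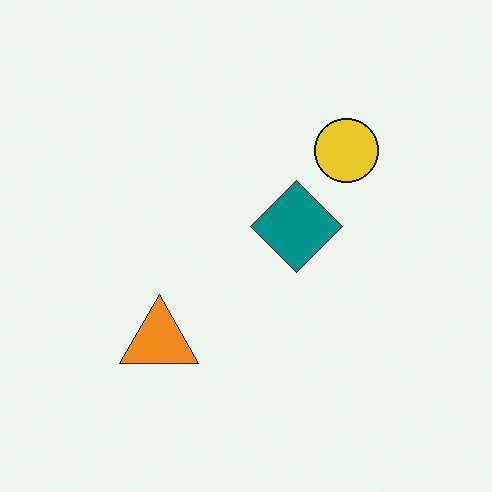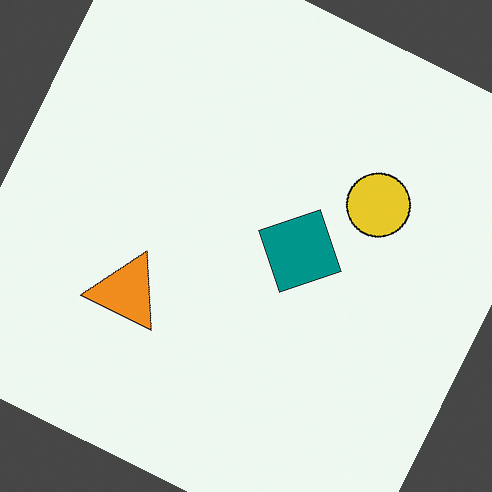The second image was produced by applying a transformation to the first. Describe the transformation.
It was rotated clockwise by a moderate amount.

Every shape is tilted by the same angle and the image corners show triangular fill wedges — a whole-image rotation by a non-right angle.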